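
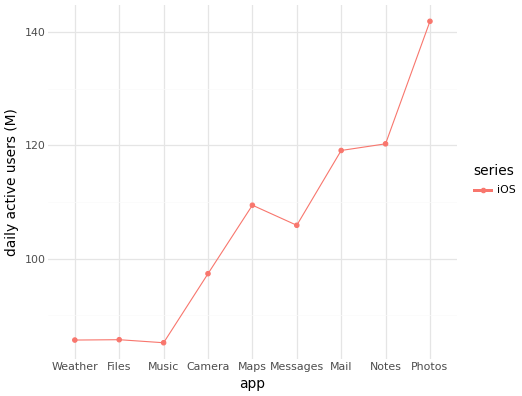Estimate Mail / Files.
Mail ≈ 120, Files ≈ 85; 120/85 ≈ 1.41.

≈ 1.41×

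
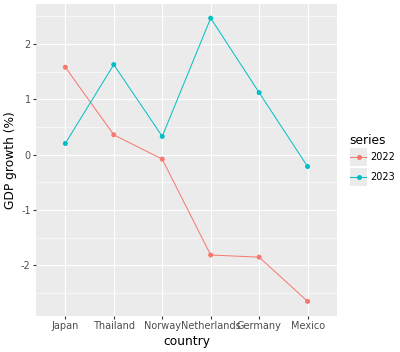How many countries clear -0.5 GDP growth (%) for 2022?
3

Above -0.5: Japan, Thailand, Norway.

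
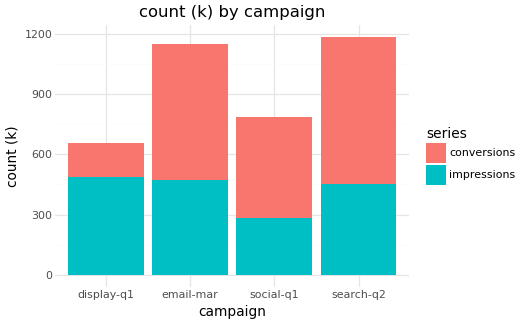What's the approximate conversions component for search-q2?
≈ 700

conversions top ≈ 1200, bottom ≈ 500; segment ≈ 700.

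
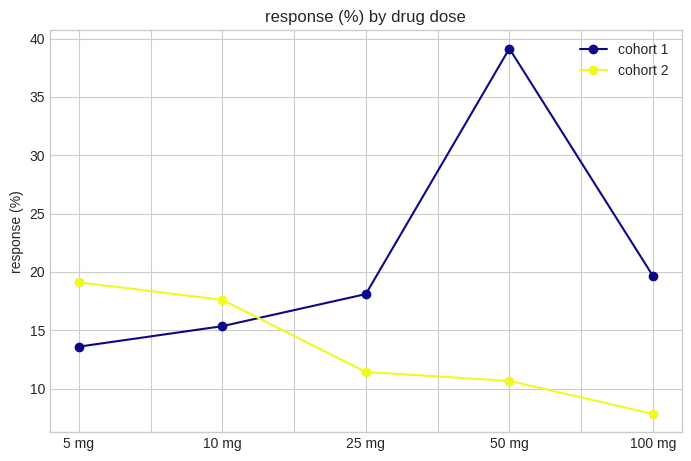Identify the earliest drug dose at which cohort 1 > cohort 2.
10 mg: cohort 1 ≈ 15 vs cohort 2 ≈ 20 (not yet); 25 mg: cohort 1 ≈ 20 vs cohort 2 ≈ 10 (first crossover).

25 mg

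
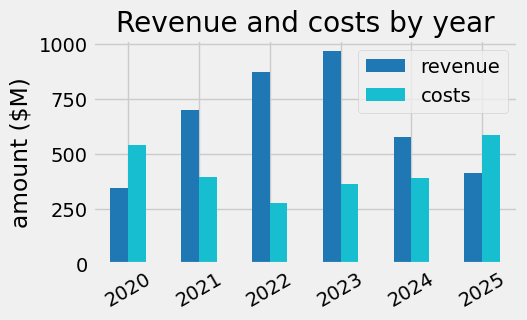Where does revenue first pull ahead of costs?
2020: revenue ≈ 300 vs costs ≈ 500 (not yet); 2021: revenue ≈ 700 vs costs ≈ 400 (first crossover).

2021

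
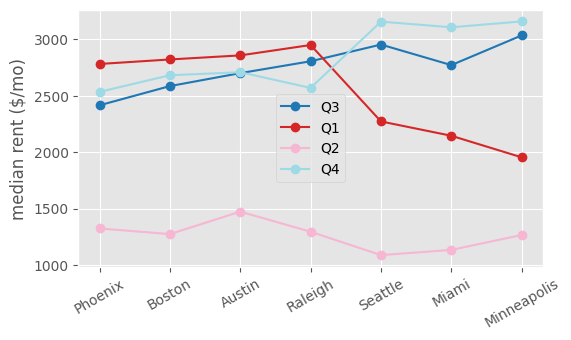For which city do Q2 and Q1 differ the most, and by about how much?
Raleigh: Q2 ≈ 1200, Q1 ≈ 3000 → gap ≈ 1800. Next-largest (Boston) is only ≈ 1600.

Raleigh, ≈ 1800 $/mo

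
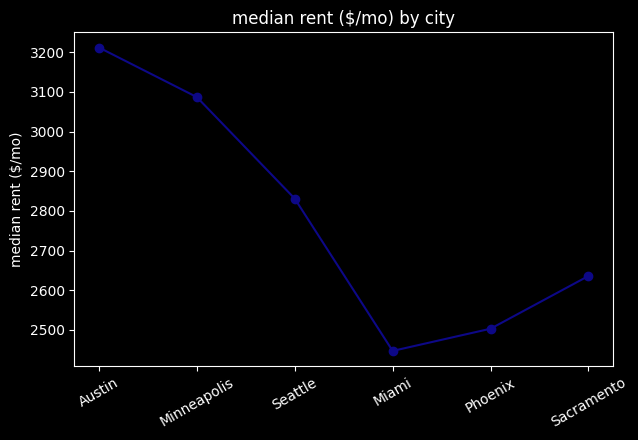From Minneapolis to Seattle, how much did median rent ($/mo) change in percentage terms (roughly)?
≈ -9.7%

Minneapolis ≈ 3100, Seattle ≈ 2800; (2800 − 3100) / 3100 ≈ -9.7%.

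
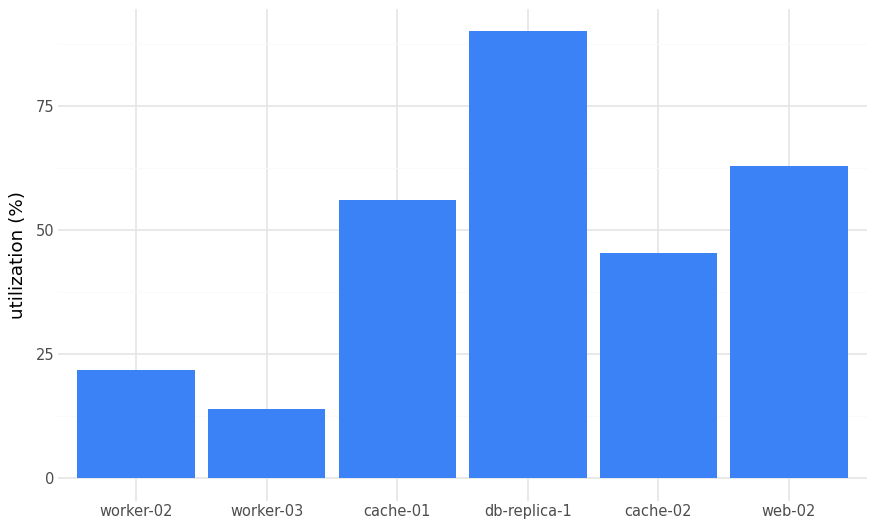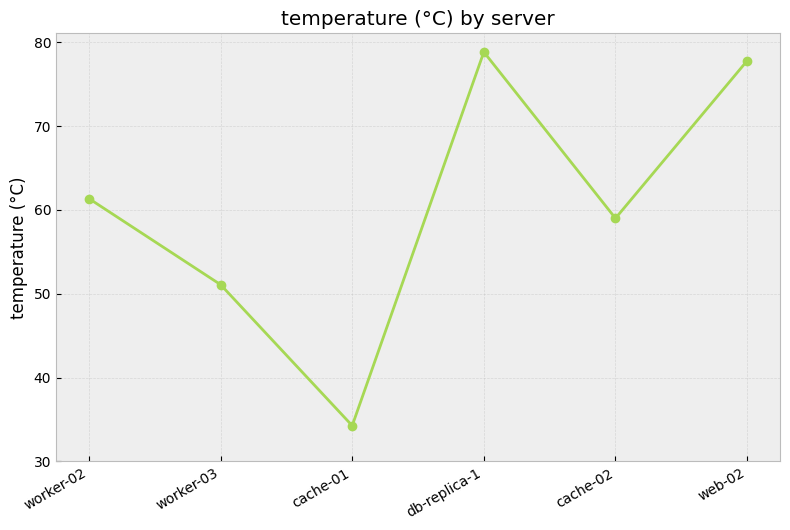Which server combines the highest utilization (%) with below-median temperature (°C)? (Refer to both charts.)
Chart 2 median temperature (°C) ≈ 60; below-median servers: worker-03, cache-01, cache-02. Among those, cache-01 has the highest utilization (%) (≈ 60).

cache-01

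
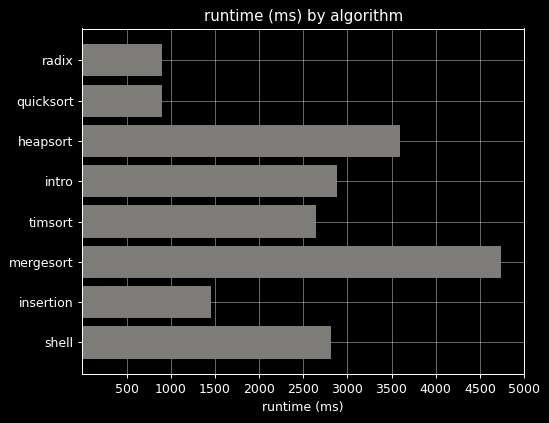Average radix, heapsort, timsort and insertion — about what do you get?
≈ 2125

(1000 + 3500 + 2500 + 1500) / 4 ≈ 2125.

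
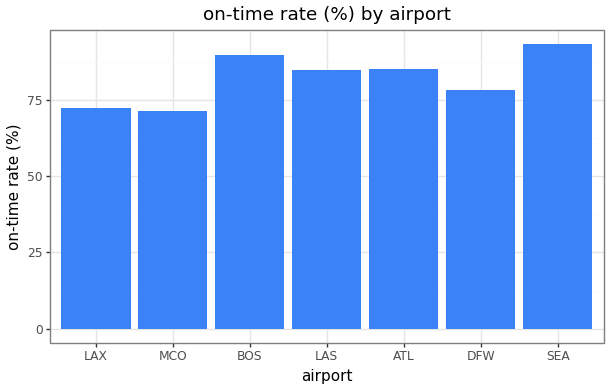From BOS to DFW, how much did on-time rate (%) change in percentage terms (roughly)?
≈ -11.1%

BOS ≈ 90, DFW ≈ 80; (80 − 90) / 90 ≈ -11.1%.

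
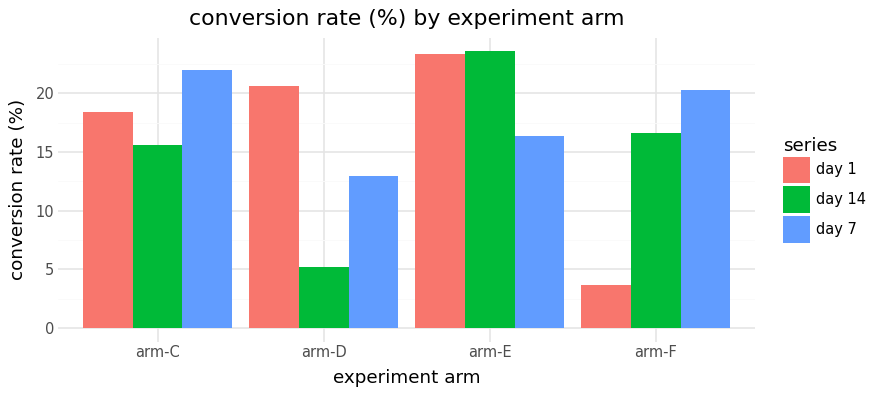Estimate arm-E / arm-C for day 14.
≈ 1.5×

arm-E ≈ 24, arm-C ≈ 16; 24/16 ≈ 1.5.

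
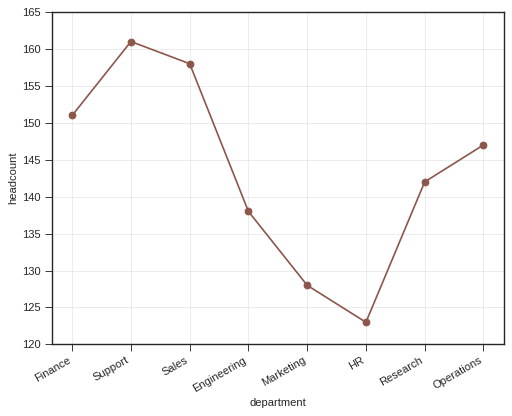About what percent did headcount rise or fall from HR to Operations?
≈ +16%

HR ≈ 125, Operations ≈ 145; (145 − 125) / 125 ≈ +16%.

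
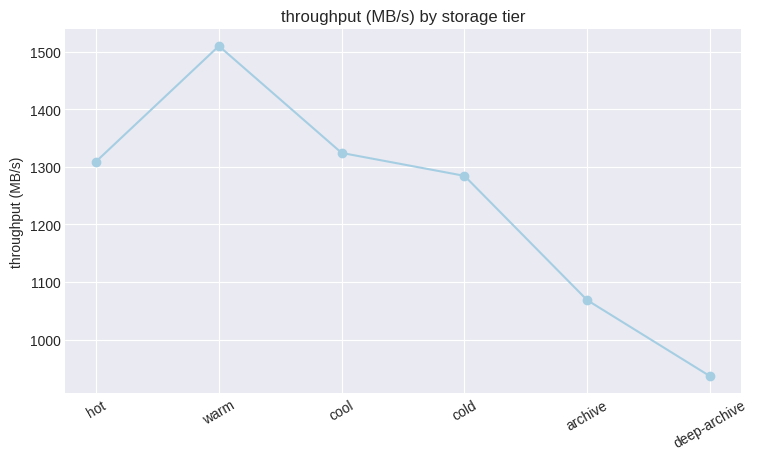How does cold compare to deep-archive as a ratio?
cold ≈ 1300, deep-archive ≈ 950; 1300/950 ≈ 1.37.

≈ 1.37×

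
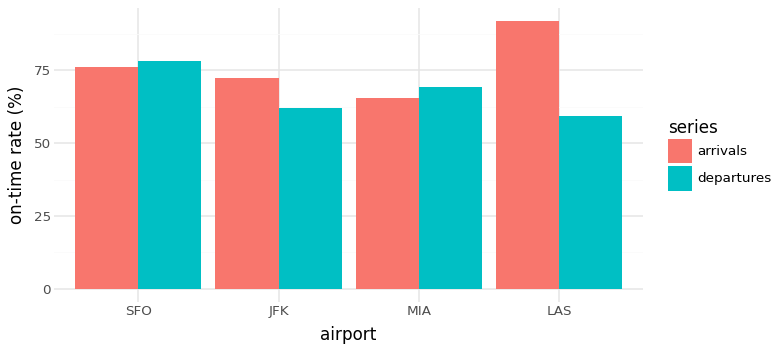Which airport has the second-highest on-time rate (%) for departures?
MIA

Top 3 for departures: SFO ≈ 80, MIA ≈ 70, JFK ≈ 60.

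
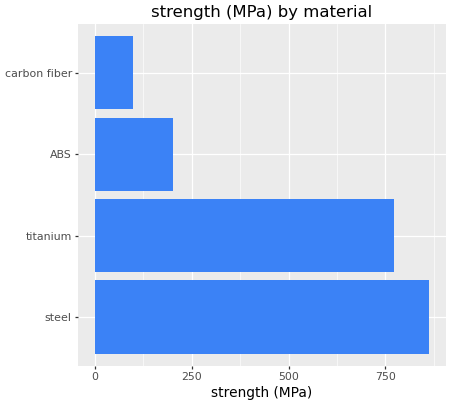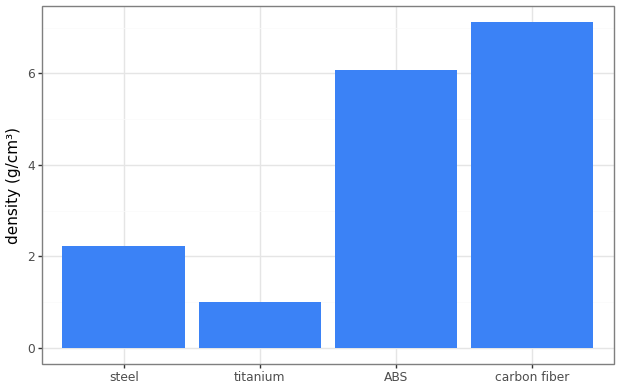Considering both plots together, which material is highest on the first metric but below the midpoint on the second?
Chart 2 median density (g/cm³) ≈ 4; below-median materials: steel, titanium. Among those, steel has the highest strength (MPa) (≈ 900).

steel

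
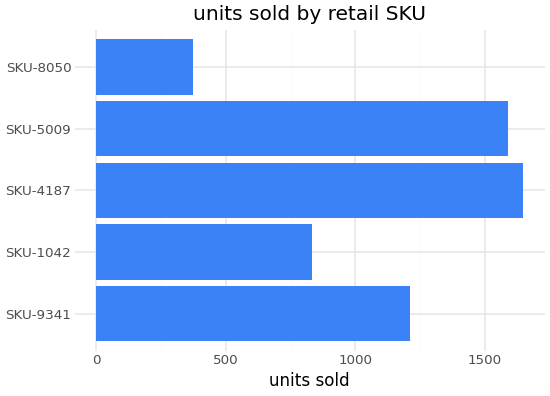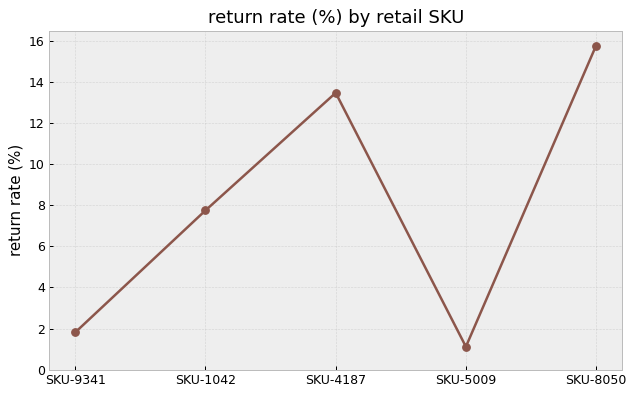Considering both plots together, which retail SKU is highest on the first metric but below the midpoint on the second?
SKU-5009

Chart 2 median return rate (%) ≈ 8; below-median retail SKUs: SKU-9341, SKU-5009. Among those, SKU-5009 has the highest units sold (≈ 1600).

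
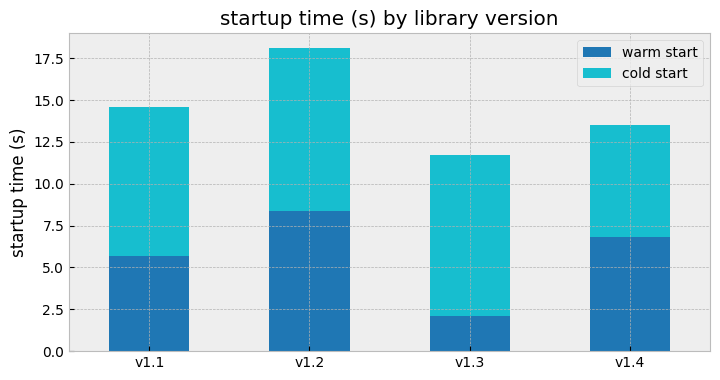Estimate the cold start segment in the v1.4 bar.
≈ 8

cold start top ≈ 14, bottom ≈ 6; segment ≈ 8.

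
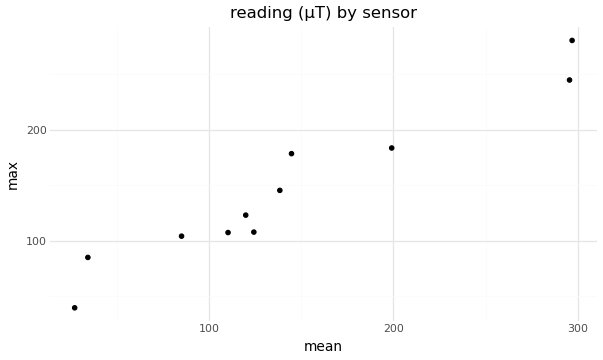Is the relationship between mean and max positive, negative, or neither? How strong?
Points are positively correlated; strong (|r| ≈ 1.0).

positive, strong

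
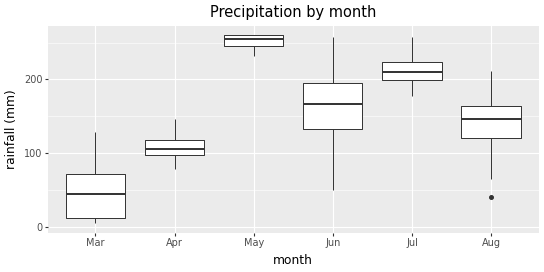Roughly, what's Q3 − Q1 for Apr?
Q3 ≈ 120, Q1 ≈ 100; IQR ≈ 20.

≈ 20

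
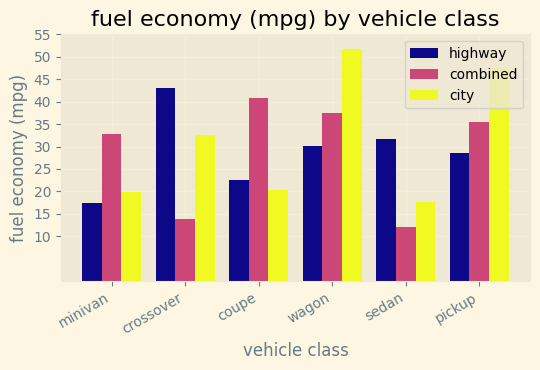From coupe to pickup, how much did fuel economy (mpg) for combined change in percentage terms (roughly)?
≈ -12.5%

coupe ≈ 40, pickup ≈ 35; (35 − 40) / 40 ≈ -12.5%.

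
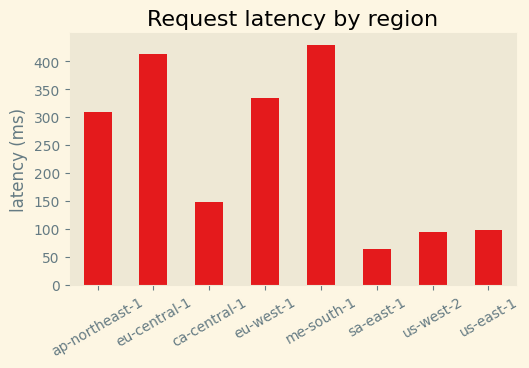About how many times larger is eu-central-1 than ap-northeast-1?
eu-central-1 ≈ 400, ap-northeast-1 ≈ 300; 400/300 ≈ 1.33.

≈ 1.33×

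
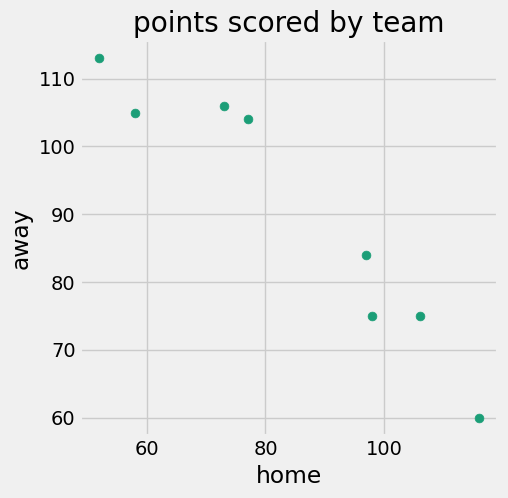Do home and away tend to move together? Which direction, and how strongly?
Points are negatively correlated; strong (|r| ≈ 1.0).

negative, strong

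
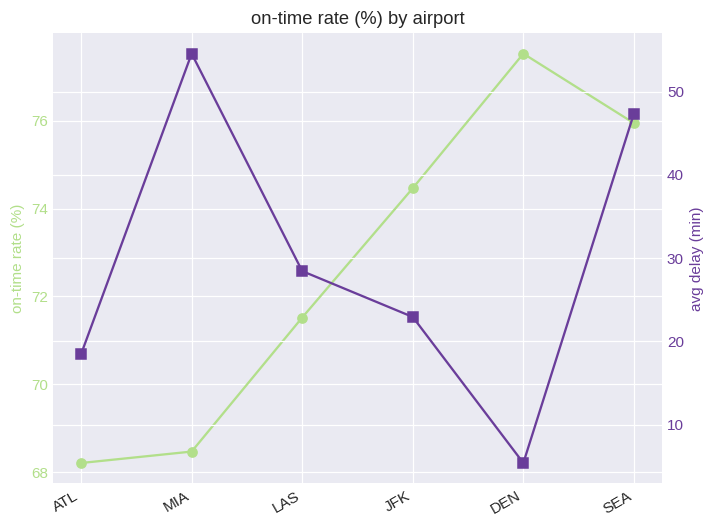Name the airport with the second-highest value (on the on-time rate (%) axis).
SEA

Top 3 (on the on-time rate (%) axis): DEN ≈ 78, SEA ≈ 76, JFK ≈ 74.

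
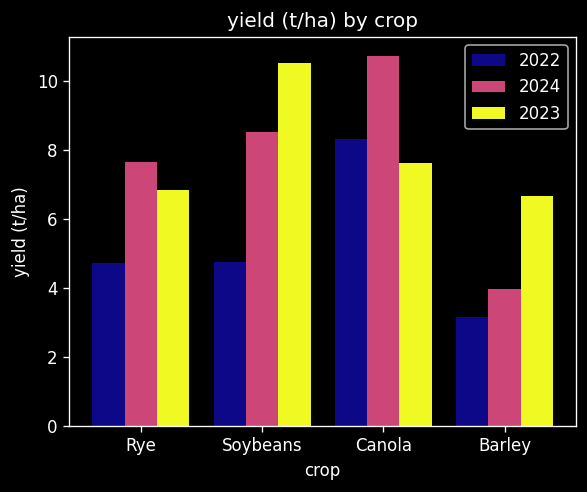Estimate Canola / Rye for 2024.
Canola ≈ 11, Rye ≈ 8; 11/8 ≈ 1.38.

≈ 1.38×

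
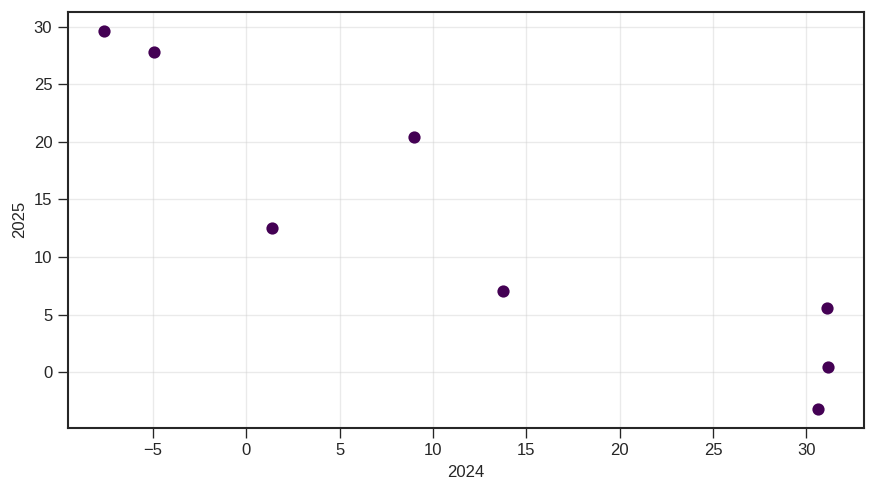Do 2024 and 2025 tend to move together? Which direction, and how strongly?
Points are negatively correlated; strong (|r| ≈ 0.9).

negative, strong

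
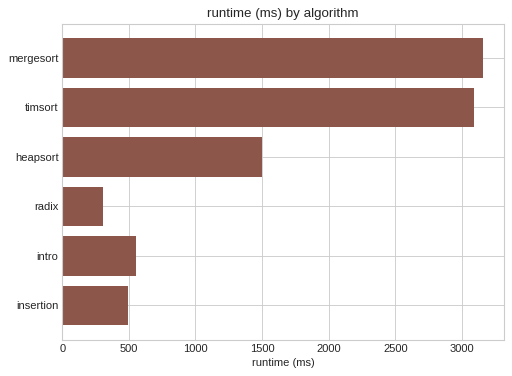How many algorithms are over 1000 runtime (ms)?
Above 1000: mergesort, timsort, heapsort.

3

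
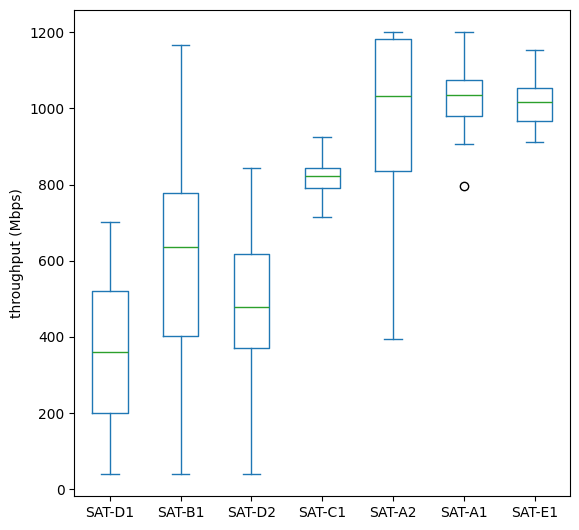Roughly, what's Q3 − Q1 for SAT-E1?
≈ 100

Q3 ≈ 1100, Q1 ≈ 1000; IQR ≈ 100.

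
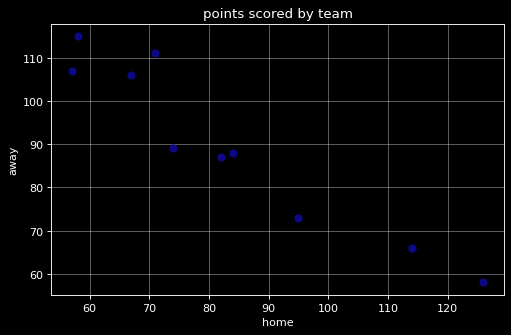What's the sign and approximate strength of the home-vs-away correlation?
Points are negatively correlated; strong (|r| ≈ 1.0).

negative, strong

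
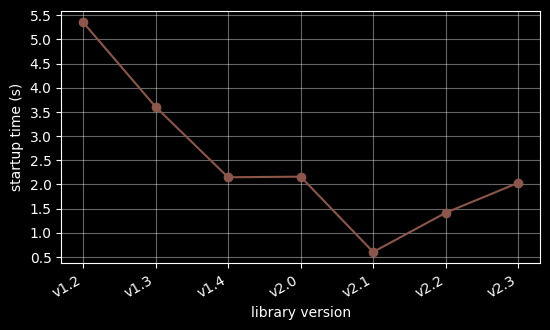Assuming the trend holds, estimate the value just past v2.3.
≈ 2.75

Last three: 0.5, 1.5, 2.0 → slope ≈ 0.75/step → next ≈ 2.75.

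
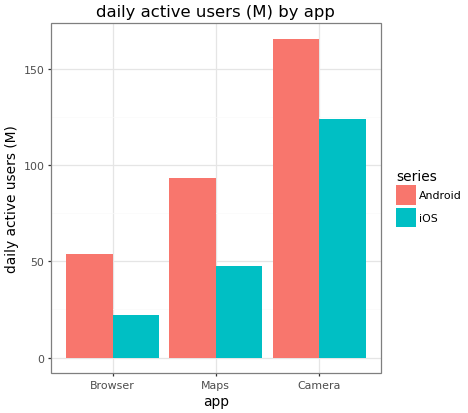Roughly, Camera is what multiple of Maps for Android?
Camera ≈ 160, Maps ≈ 100; 160/100 ≈ 1.6.

≈ 1.6×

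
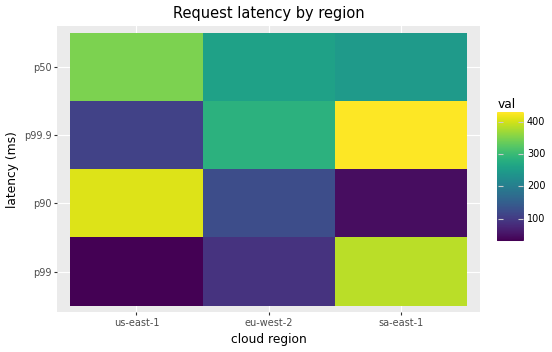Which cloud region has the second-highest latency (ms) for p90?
eu-west-2

Top 3 for p90: us-east-1 ≈ 400, eu-west-2 ≈ 100, sa-east-1 ≈ 50.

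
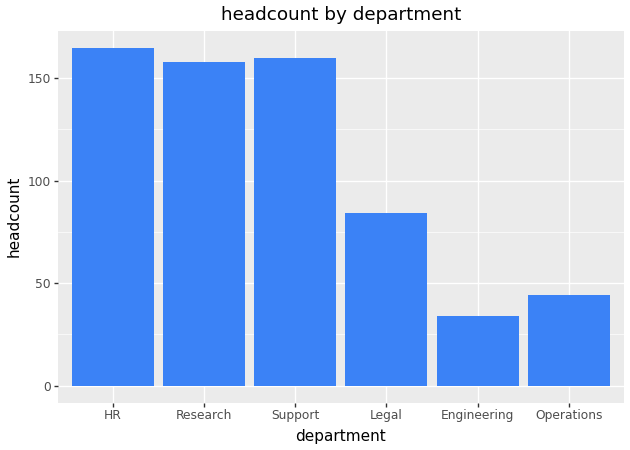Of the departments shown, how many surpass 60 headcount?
Above 60: HR, Research, Support, Legal.

4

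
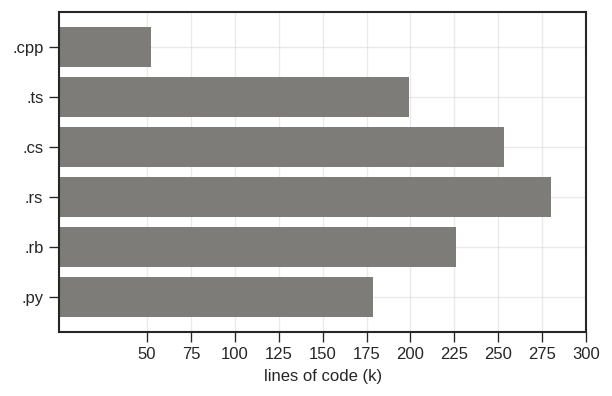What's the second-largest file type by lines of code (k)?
Top 3: .rs ≈ 275, .cs ≈ 250, .rb ≈ 225.

.cs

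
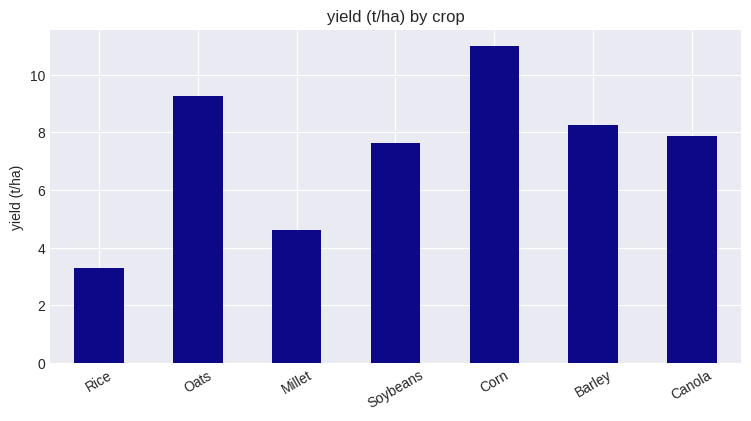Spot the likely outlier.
Rice

Rice ≈ 3; the rest sit between ≈ 5 and ≈ 11.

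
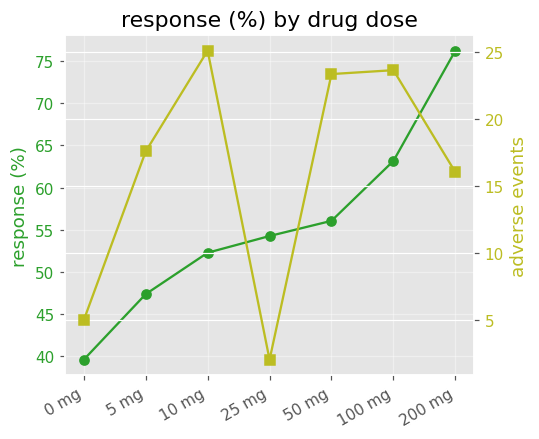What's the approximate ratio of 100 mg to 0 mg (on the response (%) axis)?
≈ 1.62×

100 mg ≈ 65, 0 mg ≈ 40; 65/40 ≈ 1.62.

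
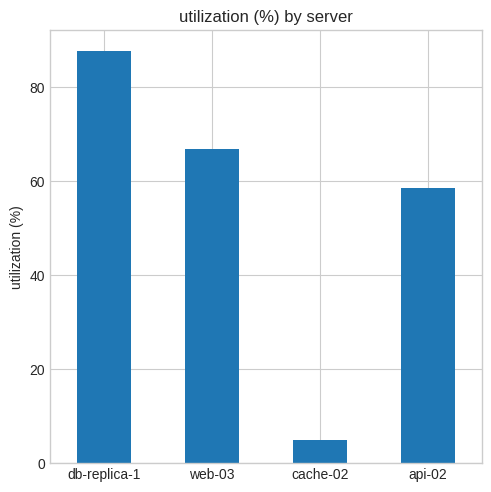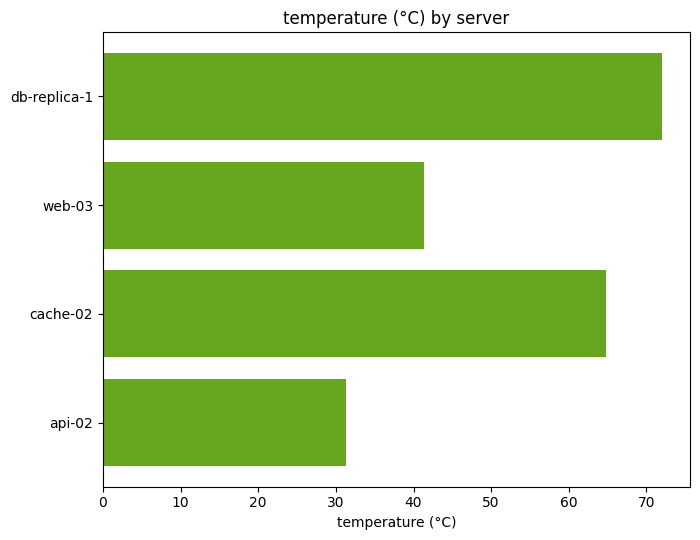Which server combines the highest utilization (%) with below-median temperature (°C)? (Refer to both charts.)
web-03

Chart 2 median temperature (°C) ≈ 50; below-median servers: web-03, api-02. Among those, web-03 has the highest utilization (%) (≈ 70).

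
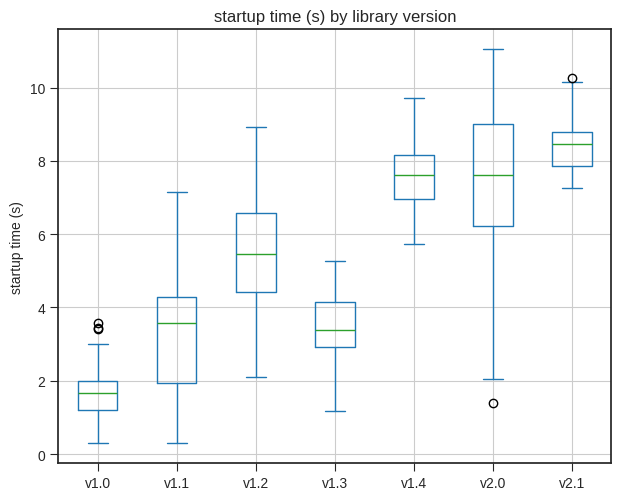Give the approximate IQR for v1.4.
Q3 ≈ 8, Q1 ≈ 7; IQR ≈ 1.

≈ 1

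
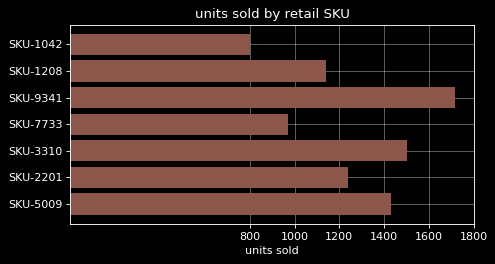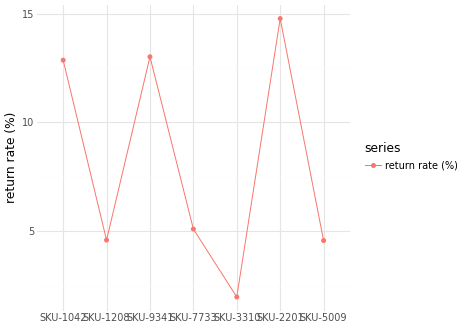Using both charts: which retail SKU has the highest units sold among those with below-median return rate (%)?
SKU-3310

Chart 2 median return rate (%) ≈ 6; below-median retail SKUs: SKU-1208, SKU-3310, SKU-5009. Among those, SKU-3310 has the highest units sold (≈ 1600).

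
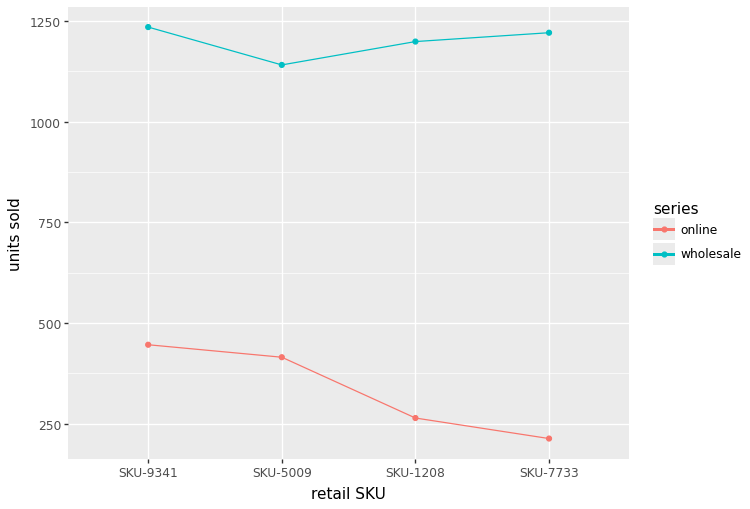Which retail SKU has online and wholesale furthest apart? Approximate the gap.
SKU-7733: online ≈ 200, wholesale ≈ 1200 → gap ≈ 1000. Next-largest (SKU-1208) is only ≈ 900.

SKU-7733, ≈ 1000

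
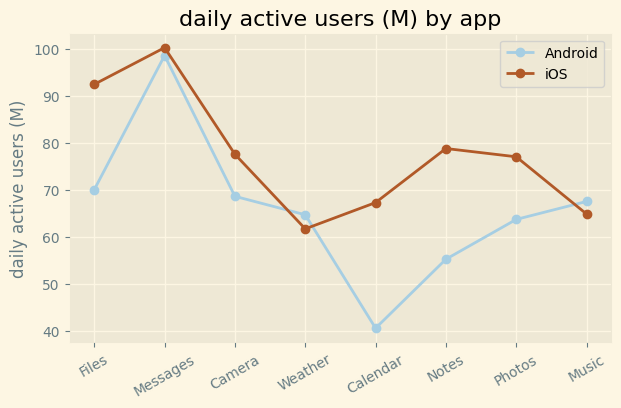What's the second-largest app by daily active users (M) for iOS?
Files

Top 3 for iOS: Messages ≈ 100, Files ≈ 90, Notes ≈ 80.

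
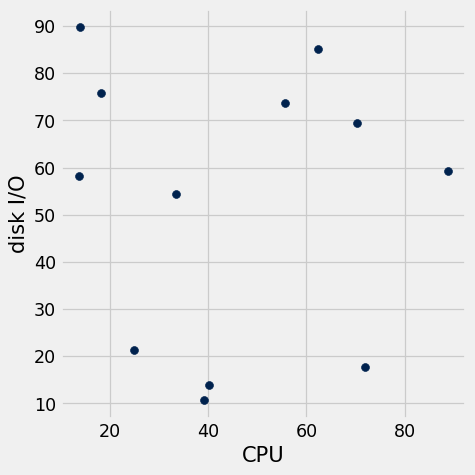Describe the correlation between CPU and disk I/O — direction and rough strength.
no clear correlation

Points are roughly uncorrelated; weak (|r| ≈ 0.0).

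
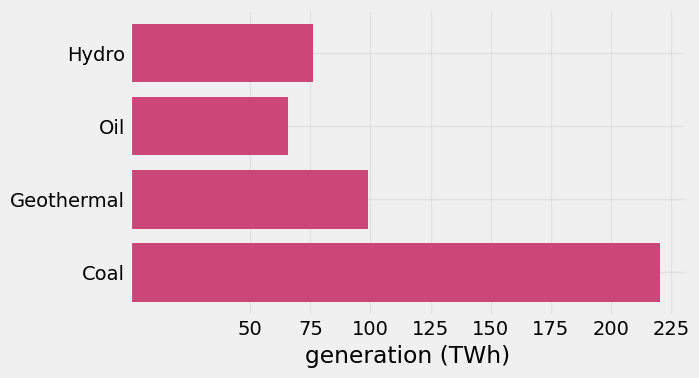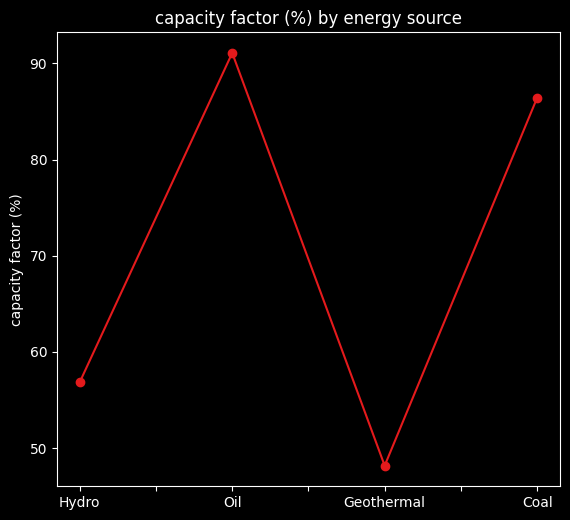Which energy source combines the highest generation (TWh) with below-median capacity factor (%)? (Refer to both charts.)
Chart 2 median capacity factor (%) ≈ 70; below-median energy sources: Hydro, Geothermal. Among those, Geothermal has the highest generation (TWh) (≈ 100).

Geothermal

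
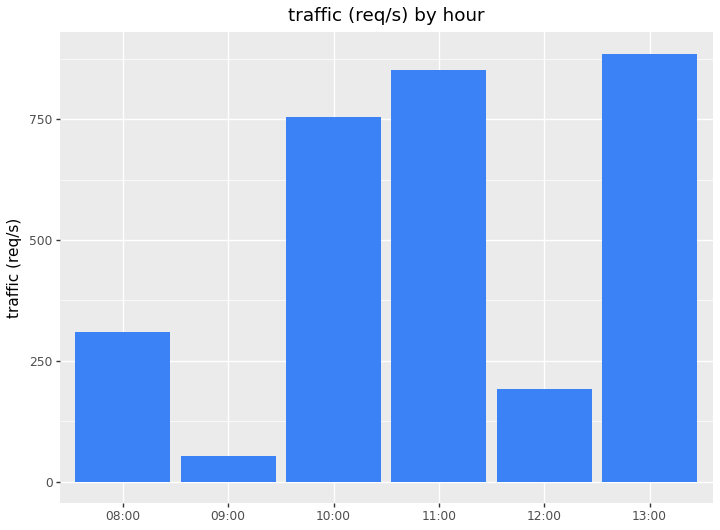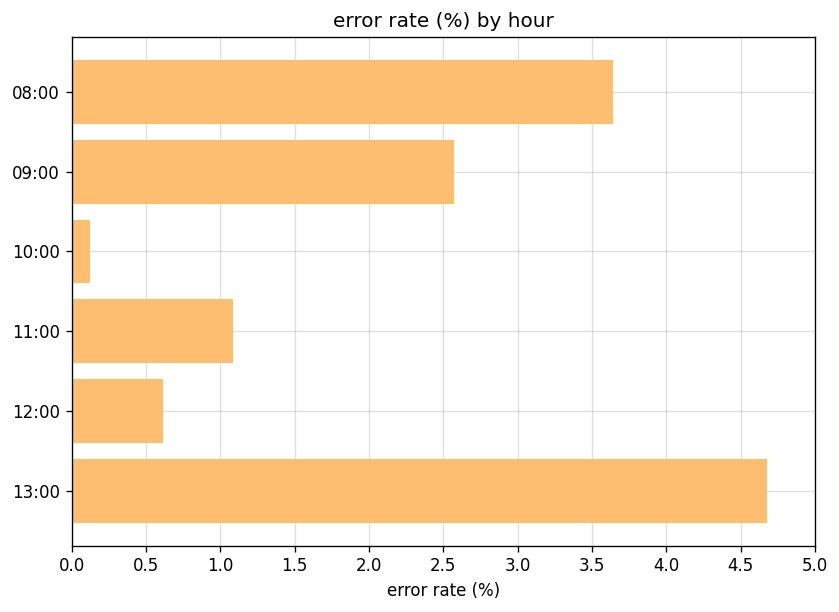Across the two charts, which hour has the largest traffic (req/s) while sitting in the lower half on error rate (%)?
11:00

Chart 2 median error rate (%) ≈ 2; below-median hours: 10:00, 11:00, 12:00. Among those, 11:00 has the highest traffic (req/s) (≈ 900).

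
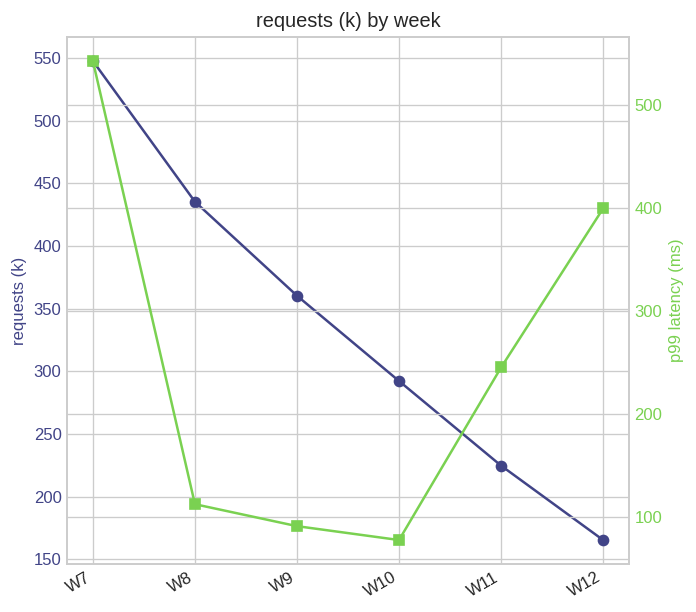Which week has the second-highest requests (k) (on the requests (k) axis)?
W8

Top 3 (on the requests (k) axis): W7 ≈ 550, W8 ≈ 450, W9 ≈ 350.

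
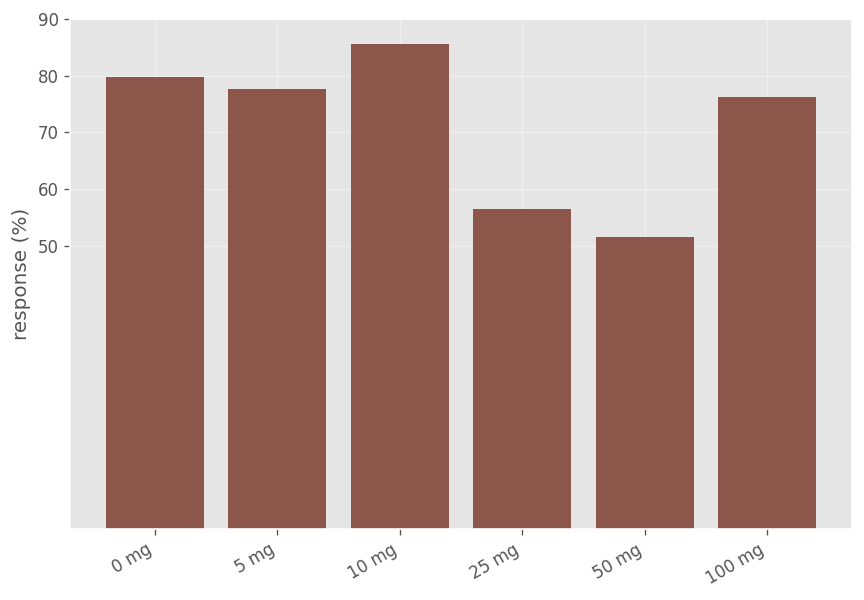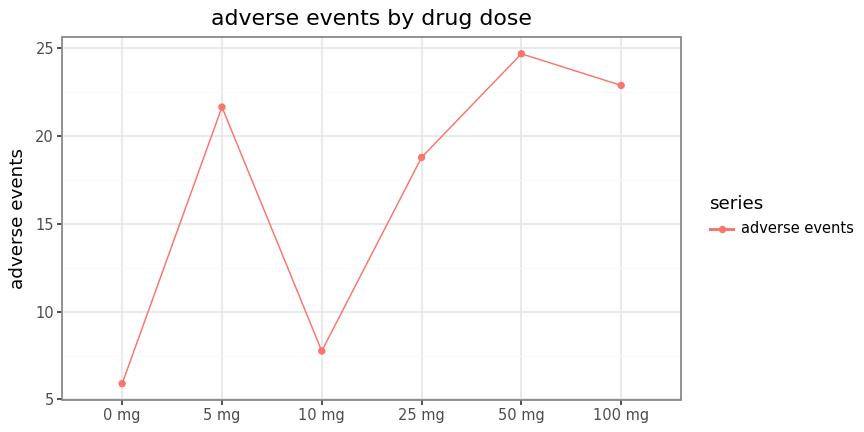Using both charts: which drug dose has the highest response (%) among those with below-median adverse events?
Chart 2 median adverse events ≈ 20; below-median drug doses: 0 mg, 10 mg, 25 mg. Among those, 10 mg has the highest response (%) (≈ 90).

10 mg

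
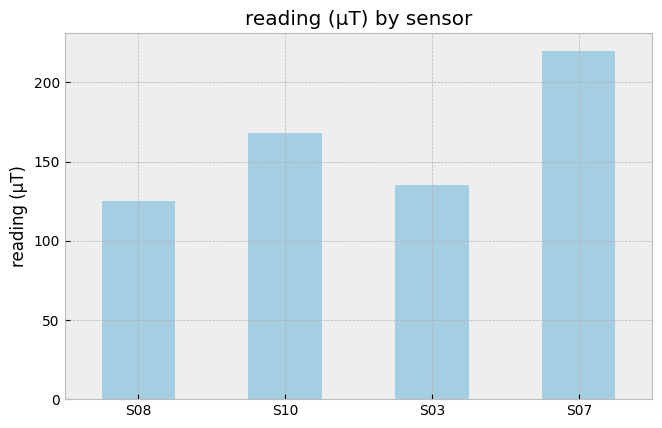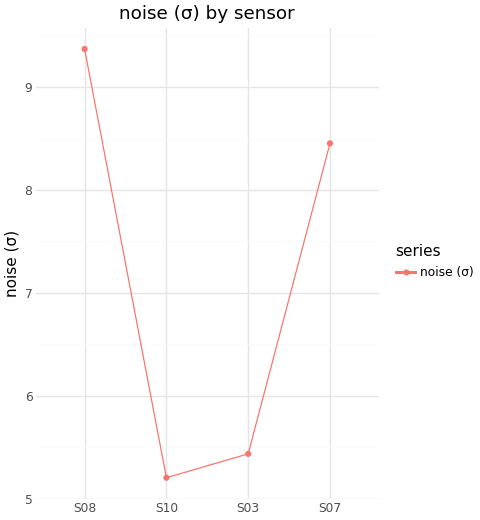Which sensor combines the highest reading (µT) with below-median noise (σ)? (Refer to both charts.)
S10

Chart 2 median noise (σ) ≈ 7; below-median sensors: S10, S03. Among those, S10 has the highest reading (µT) (≈ 175).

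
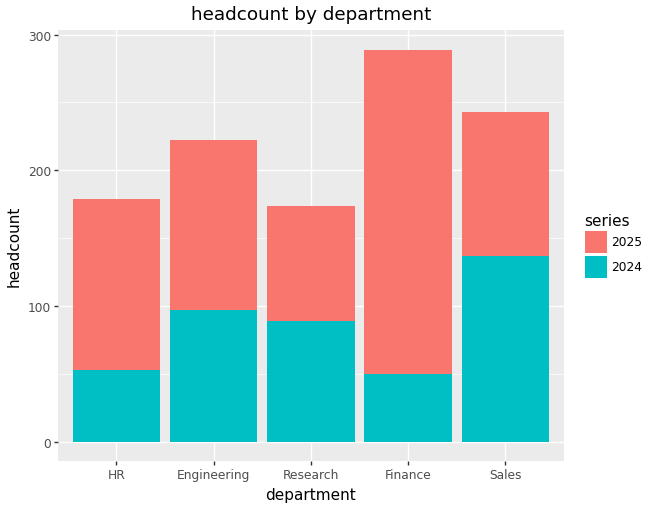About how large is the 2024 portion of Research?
≈ 100

2024 top ≈ 100, bottom ≈ 0; segment ≈ 100.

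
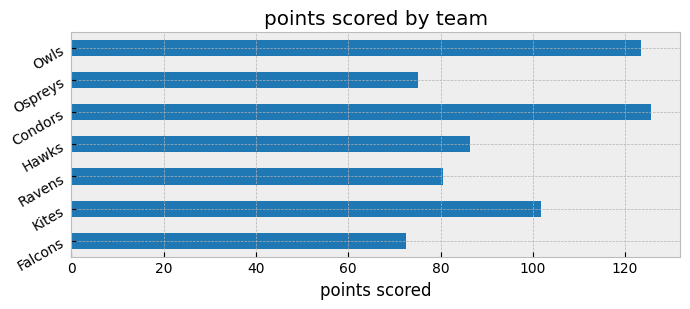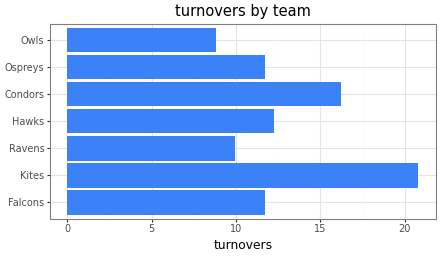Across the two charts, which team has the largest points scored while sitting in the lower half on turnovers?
Owls

Chart 2 median turnovers ≈ 12; below-median teams: Ravens, Ospreys, Owls. Among those, Owls has the highest points scored (≈ 120).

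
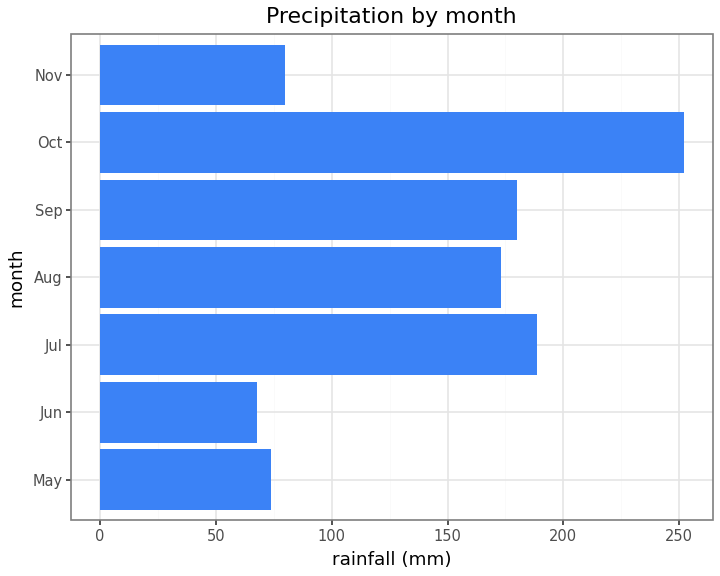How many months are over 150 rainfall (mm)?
4

Above 150: Jul, Aug, Sep, Oct.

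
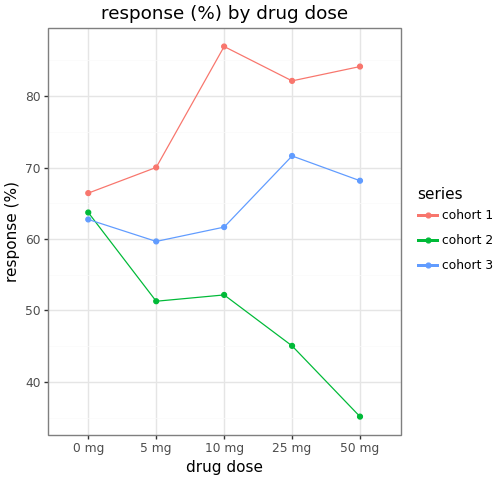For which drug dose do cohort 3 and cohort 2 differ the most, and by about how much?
50 mg, ≈ 35 %

50 mg: cohort 3 ≈ 70, cohort 2 ≈ 35 → gap ≈ 35. Next-largest (25 mg) is only ≈ 25.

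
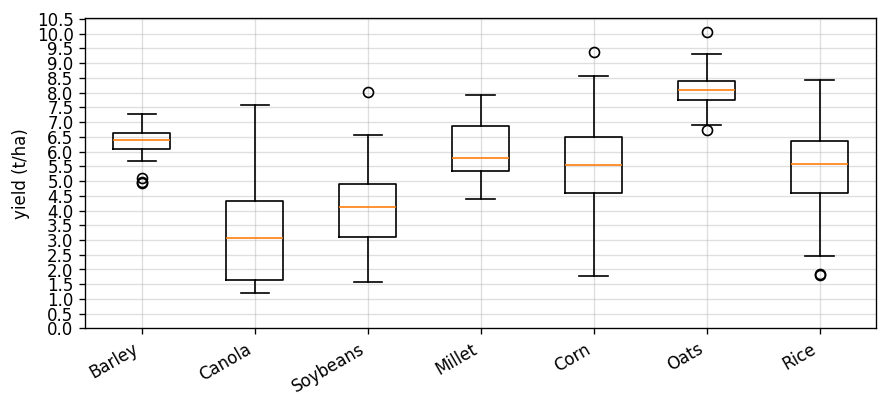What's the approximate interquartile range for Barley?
≈ 0.5

Q3 ≈ 6.5, Q1 ≈ 6.0; IQR ≈ 0.5.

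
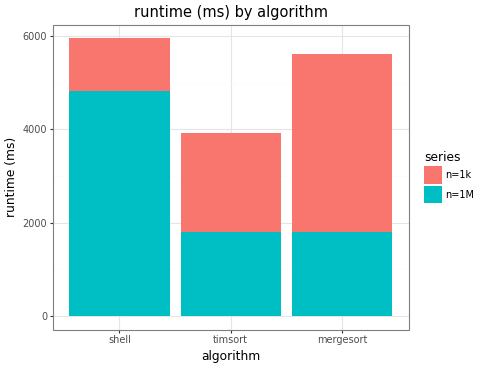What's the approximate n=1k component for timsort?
≈ 2000

n=1k top ≈ 4000, bottom ≈ 2000; segment ≈ 2000.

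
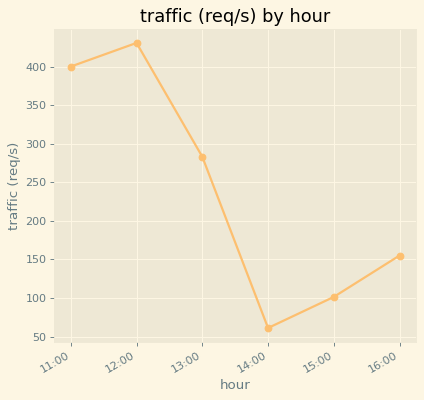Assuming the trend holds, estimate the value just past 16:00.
Last three: 50, 100, 150 → slope ≈ 50/step → next ≈ 200.

≈ 200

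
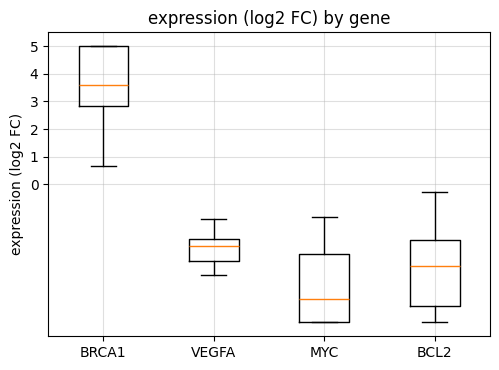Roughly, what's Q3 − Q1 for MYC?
Q3 ≈ -3, Q1 ≈ -5; IQR ≈ 2.

≈ 2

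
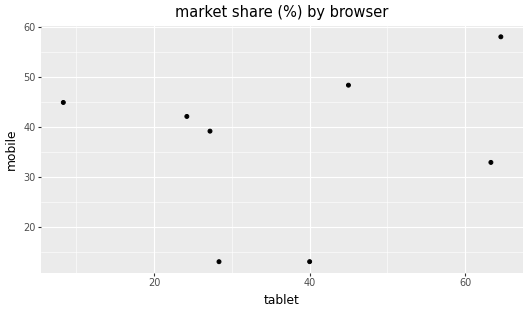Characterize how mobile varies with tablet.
Points are roughly uncorrelated; weak (|r| ≈ 0.2).

no clear correlation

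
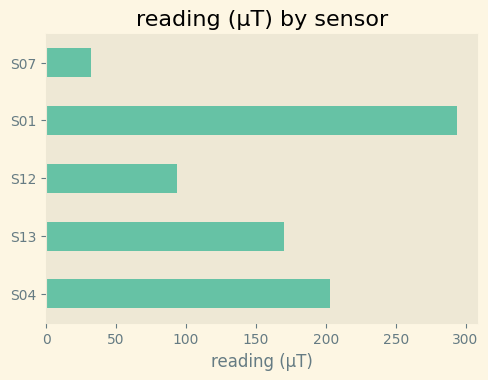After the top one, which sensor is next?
S04

Top 3: S01 ≈ 300, S04 ≈ 200, S13 ≈ 175.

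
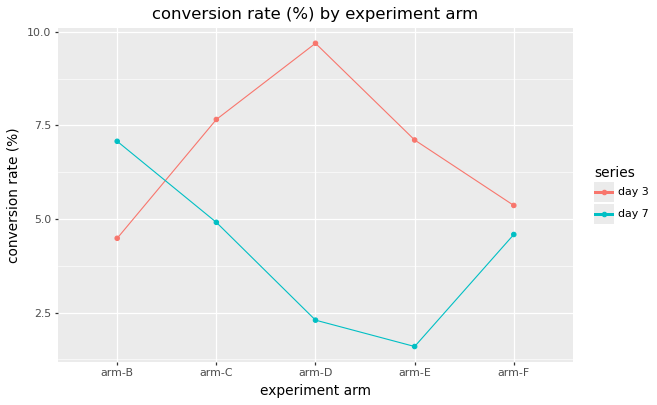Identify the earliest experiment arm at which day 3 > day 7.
arm-B: day 3 ≈ 4 vs day 7 ≈ 7 (not yet); arm-C: day 3 ≈ 8 vs day 7 ≈ 5 (first crossover).

arm-C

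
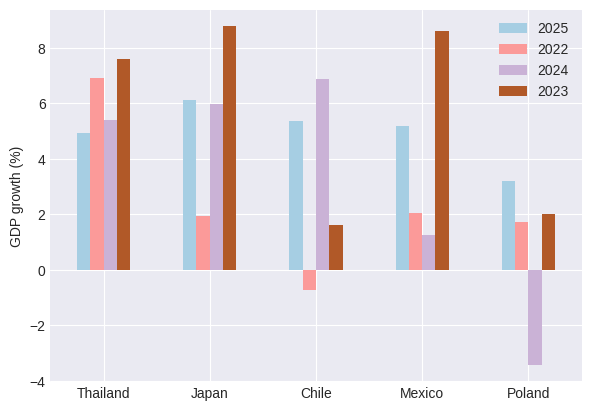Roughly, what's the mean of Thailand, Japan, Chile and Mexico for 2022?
(6 + 2 + 0 + 2) / 4 ≈ 2.

≈ 2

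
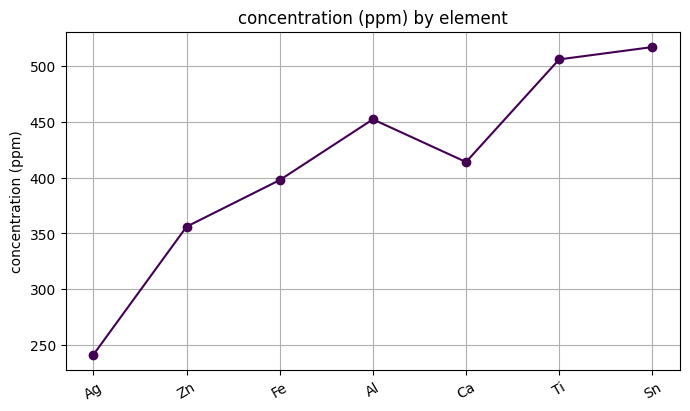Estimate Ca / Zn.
Ca ≈ 425, Zn ≈ 350; 425/350 ≈ 1.21.

≈ 1.21×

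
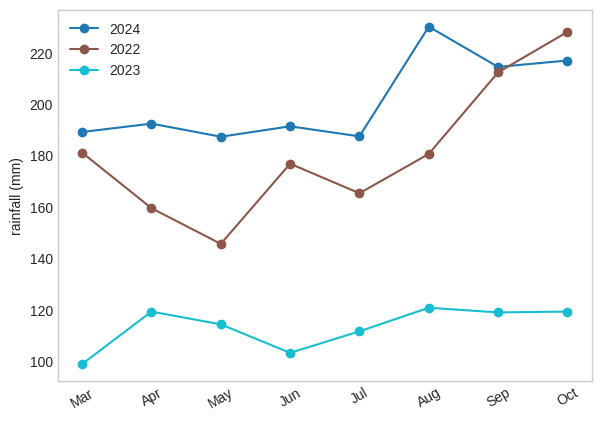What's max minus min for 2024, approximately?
Max Aug ≈ 240, min May ≈ 180; range ≈ 60.

≈ 60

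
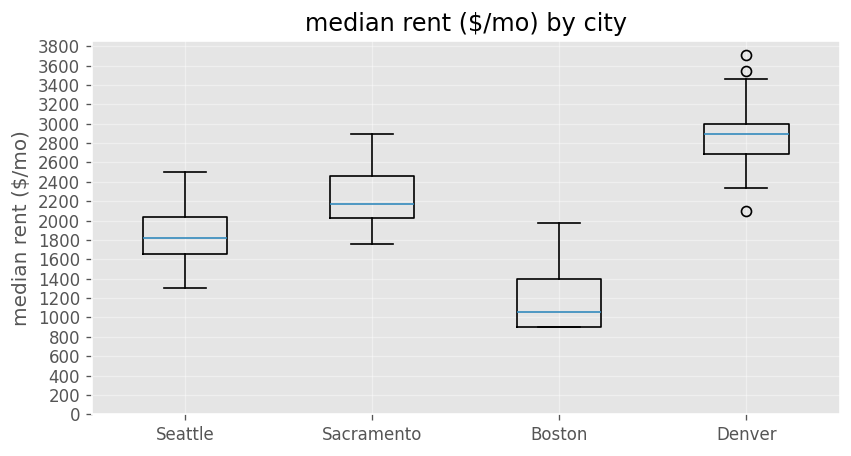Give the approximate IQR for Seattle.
≈ 400

Q3 ≈ 2000, Q1 ≈ 1600; IQR ≈ 400.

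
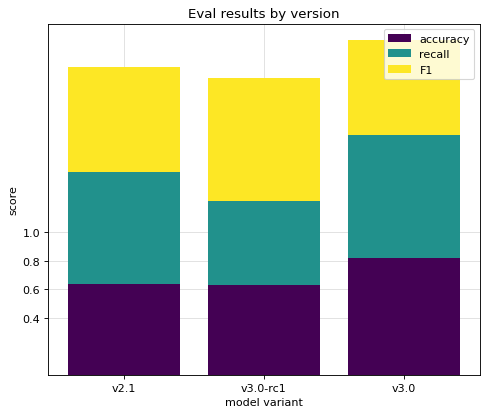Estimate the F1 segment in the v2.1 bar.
F1 top ≈ 2.2, bottom ≈ 1.4; segment ≈ 0.8.

≈ 0.8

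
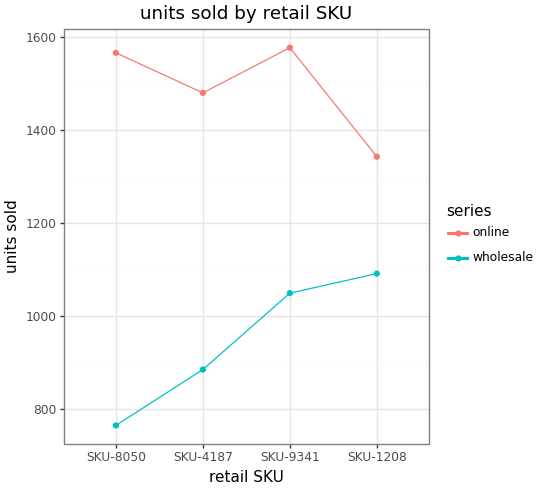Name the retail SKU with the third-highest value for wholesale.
SKU-4187

Top 4 for wholesale: SKU-1208 ≈ 1100, SKU-9341 ≈ 1000, SKU-4187 ≈ 900, SKU-8050 ≈ 800.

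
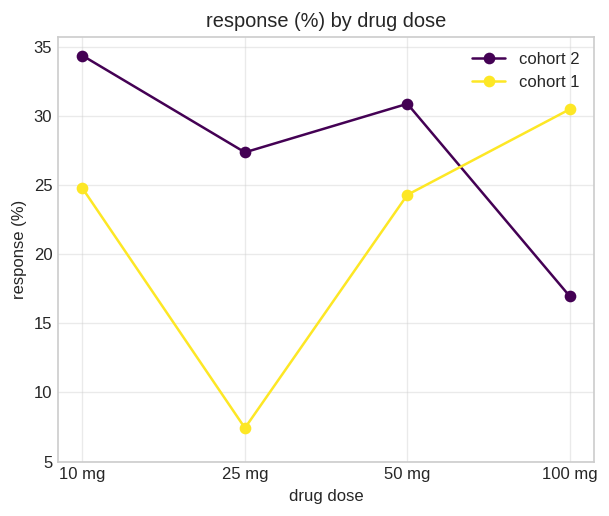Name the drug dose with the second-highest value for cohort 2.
50 mg

Top 3 for cohort 2: 10 mg ≈ 35, 50 mg ≈ 30, 25 mg ≈ 25.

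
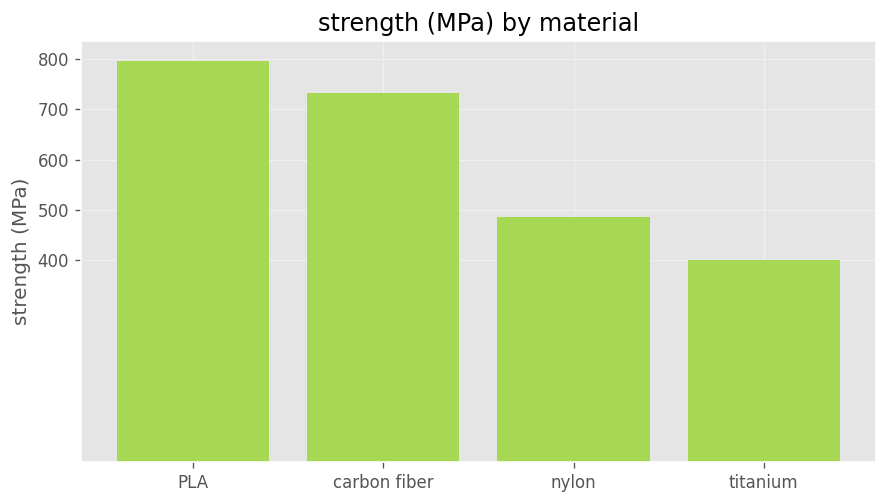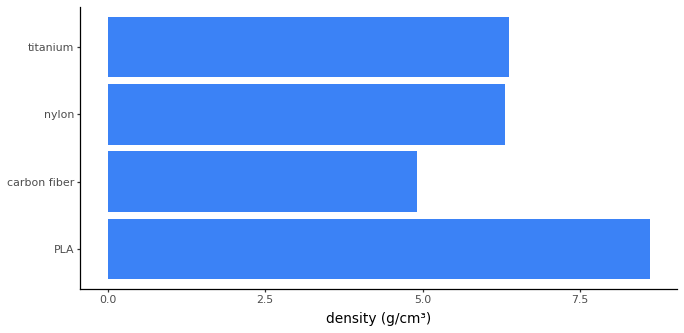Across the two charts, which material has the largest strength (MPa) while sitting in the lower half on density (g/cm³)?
carbon fiber

Chart 2 median density (g/cm³) ≈ 6; below-median materials: carbon fiber, nylon. Among those, carbon fiber has the highest strength (MPa) (≈ 700).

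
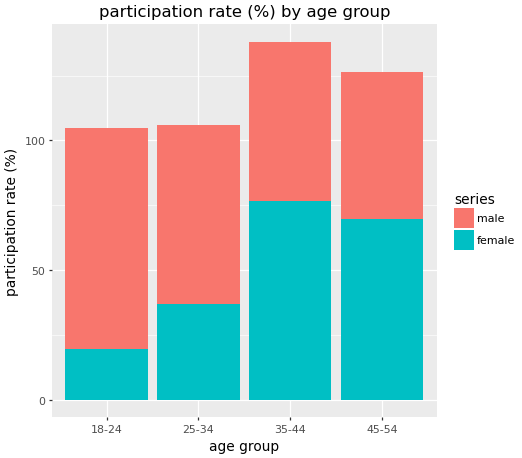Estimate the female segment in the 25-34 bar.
≈ 40

female top ≈ 40, bottom ≈ 0; segment ≈ 40.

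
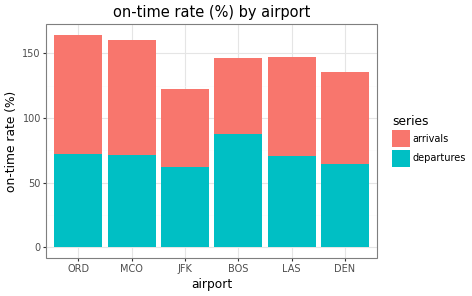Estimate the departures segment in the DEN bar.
departures top ≈ 60, bottom ≈ 0; segment ≈ 60.

≈ 60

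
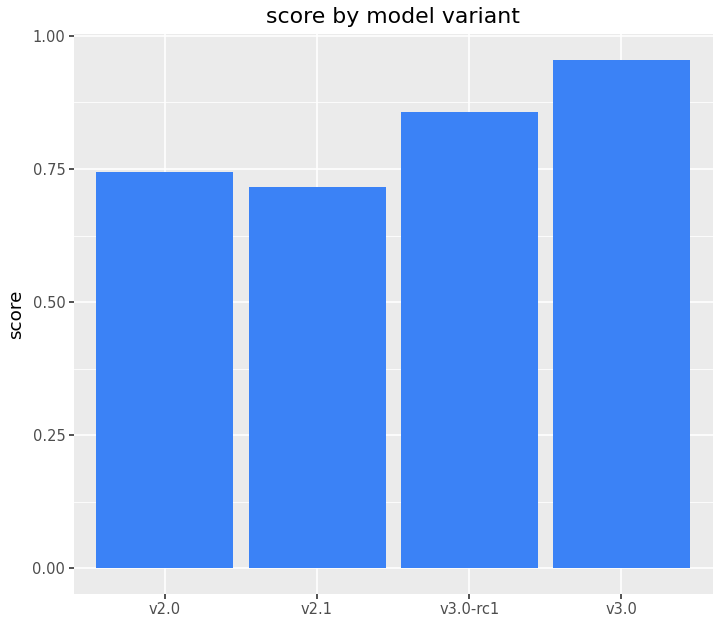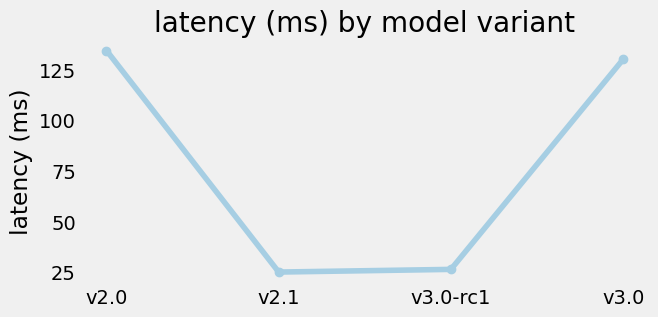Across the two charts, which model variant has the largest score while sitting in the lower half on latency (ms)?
v3.0-rc1

Chart 2 median latency (ms) ≈ 80; below-median model variants: v2.1, v3.0-rc1. Among those, v3.0-rc1 has the highest score (≈ 0.9).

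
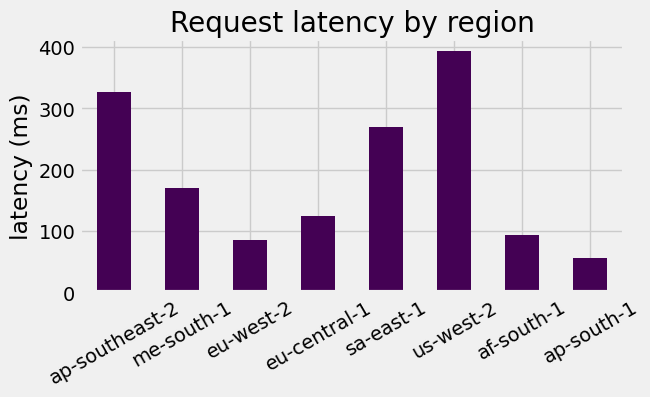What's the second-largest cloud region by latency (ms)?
Top 3: us-west-2 ≈ 400, ap-southeast-2 ≈ 350, sa-east-1 ≈ 250.

ap-southeast-2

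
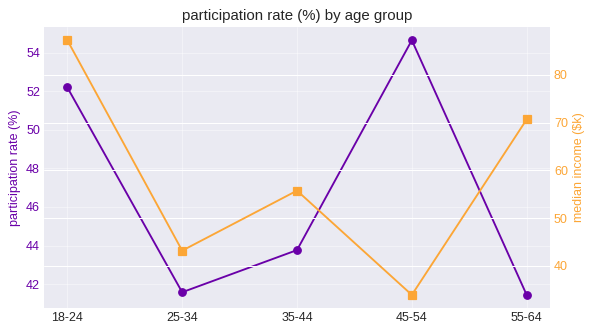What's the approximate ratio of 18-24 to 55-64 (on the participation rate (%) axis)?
≈ 1.24×

18-24 ≈ 52, 55-64 ≈ 42; 52/42 ≈ 1.24.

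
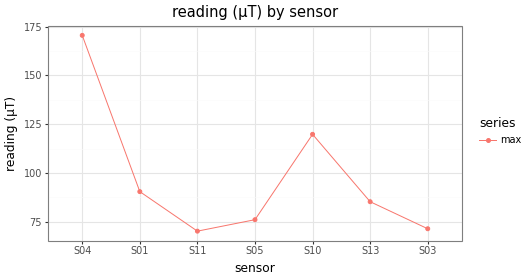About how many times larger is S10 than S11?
S10 ≈ 120, S11 ≈ 70; 120/70 ≈ 1.71.

≈ 1.71×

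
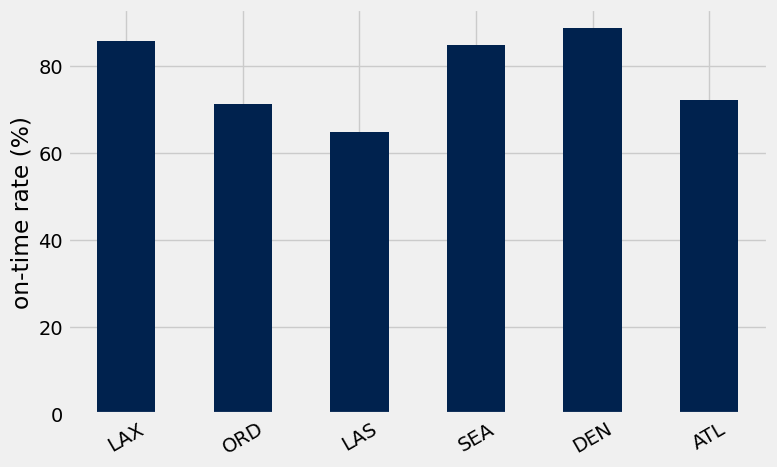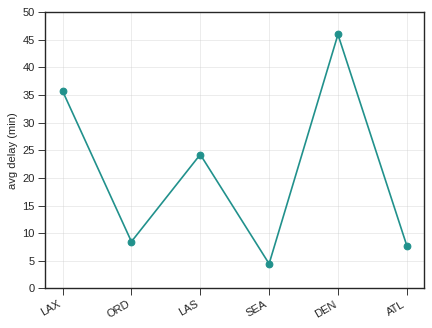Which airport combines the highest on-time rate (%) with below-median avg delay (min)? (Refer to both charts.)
Chart 2 median avg delay (min) ≈ 15; below-median airports: ORD, SEA, ATL. Among those, SEA has the highest on-time rate (%) (≈ 80).

SEA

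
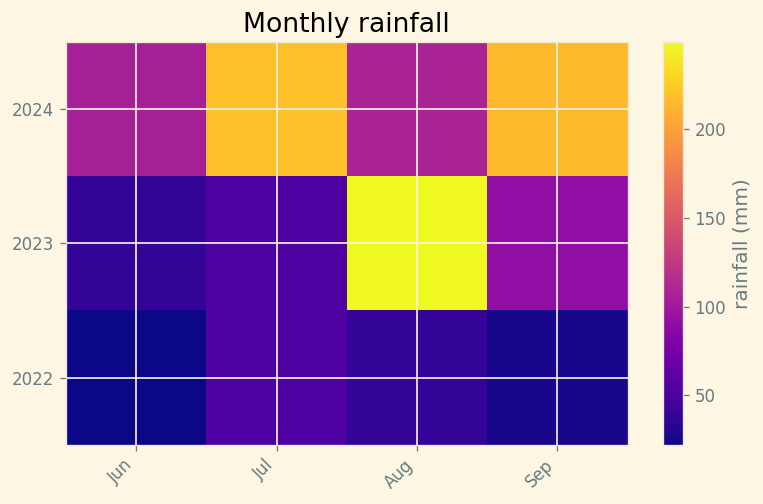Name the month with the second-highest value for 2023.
Top 3 for 2023: Aug ≈ 240, Sep ≈ 100, Jul ≈ 60.

Sep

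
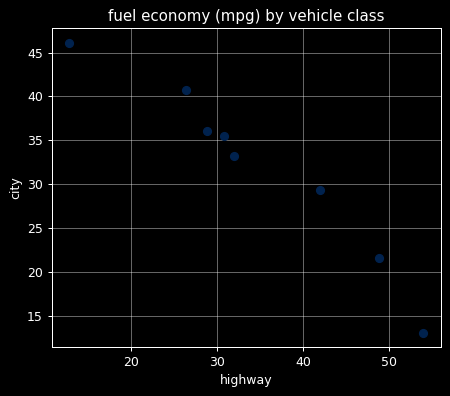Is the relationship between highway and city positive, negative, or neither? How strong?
Points are negatively correlated; strong (|r| ≈ 1.0).

negative, strong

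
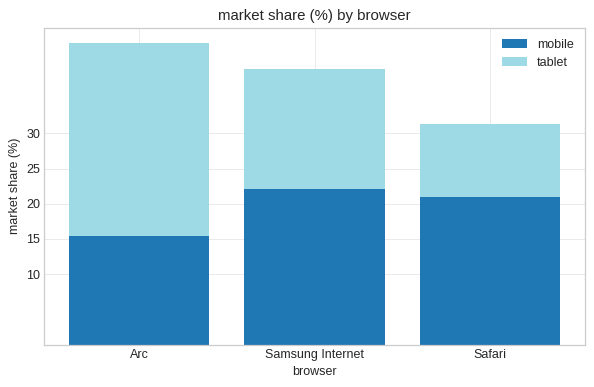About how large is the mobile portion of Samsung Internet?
mobile top ≈ 20, bottom ≈ 0; segment ≈ 20.

≈ 20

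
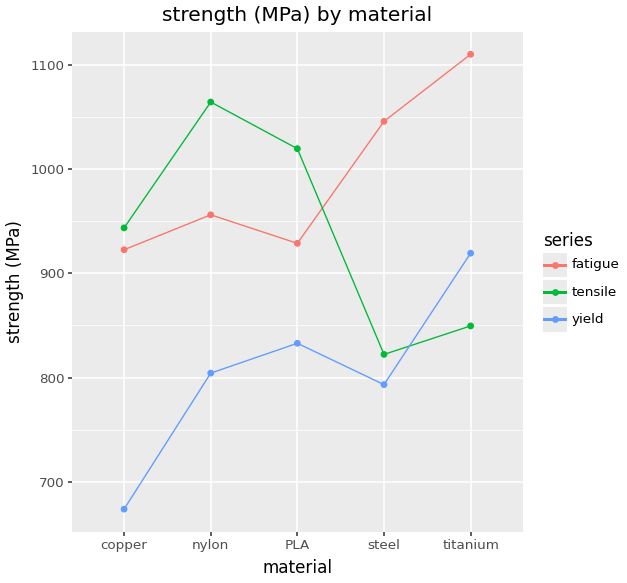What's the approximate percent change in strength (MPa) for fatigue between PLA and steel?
≈ +10.5%

PLA ≈ 950, steel ≈ 1050; (1050 − 950) / 950 ≈ +10.5%.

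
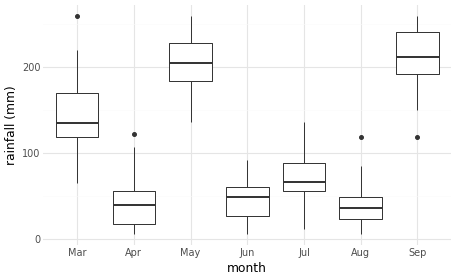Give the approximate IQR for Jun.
≈ 40

Q3 ≈ 60, Q1 ≈ 20; IQR ≈ 40.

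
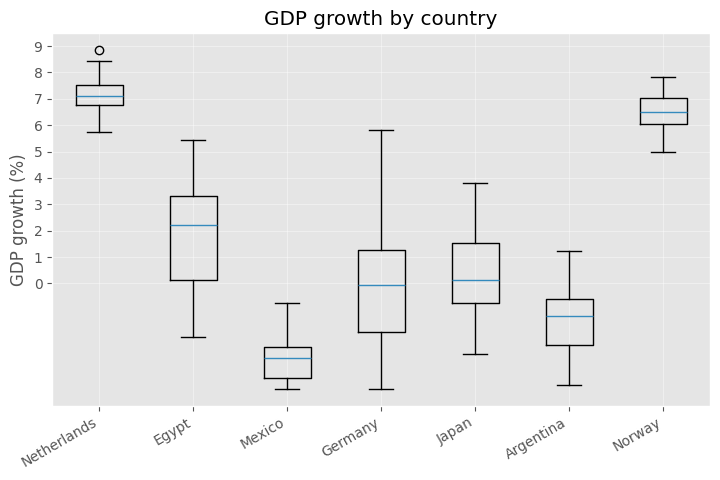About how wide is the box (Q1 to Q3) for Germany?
≈ 3

Q3 ≈ 1, Q1 ≈ -2; IQR ≈ 3.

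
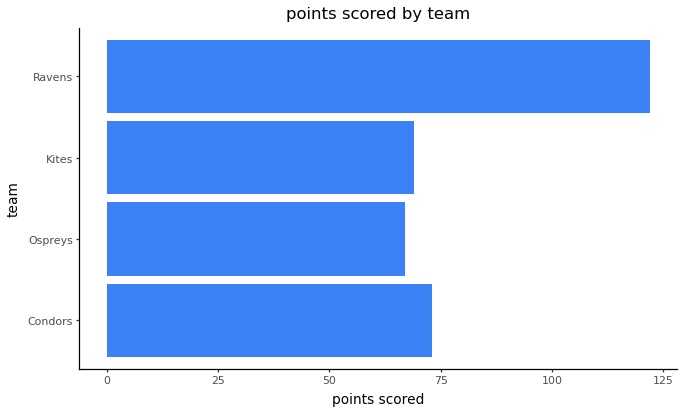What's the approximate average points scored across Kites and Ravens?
(60 + 120) / 2 ≈ 90.

≈ 90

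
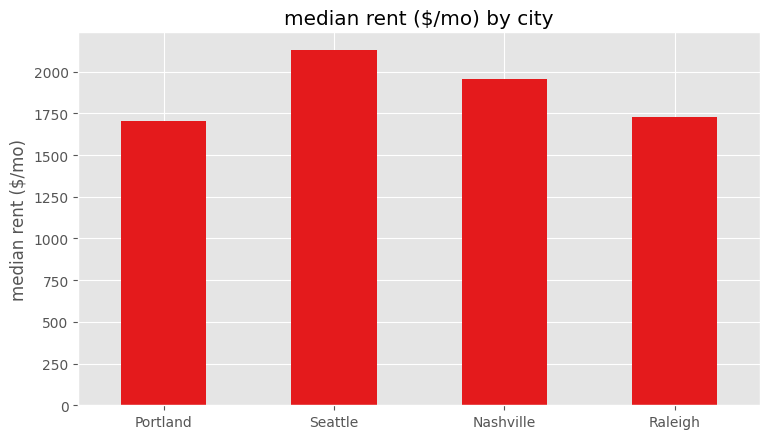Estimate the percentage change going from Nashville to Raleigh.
≈ -10%

Nashville ≈ 2000, Raleigh ≈ 1800; (1800 − 2000) / 2000 ≈ -10%.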